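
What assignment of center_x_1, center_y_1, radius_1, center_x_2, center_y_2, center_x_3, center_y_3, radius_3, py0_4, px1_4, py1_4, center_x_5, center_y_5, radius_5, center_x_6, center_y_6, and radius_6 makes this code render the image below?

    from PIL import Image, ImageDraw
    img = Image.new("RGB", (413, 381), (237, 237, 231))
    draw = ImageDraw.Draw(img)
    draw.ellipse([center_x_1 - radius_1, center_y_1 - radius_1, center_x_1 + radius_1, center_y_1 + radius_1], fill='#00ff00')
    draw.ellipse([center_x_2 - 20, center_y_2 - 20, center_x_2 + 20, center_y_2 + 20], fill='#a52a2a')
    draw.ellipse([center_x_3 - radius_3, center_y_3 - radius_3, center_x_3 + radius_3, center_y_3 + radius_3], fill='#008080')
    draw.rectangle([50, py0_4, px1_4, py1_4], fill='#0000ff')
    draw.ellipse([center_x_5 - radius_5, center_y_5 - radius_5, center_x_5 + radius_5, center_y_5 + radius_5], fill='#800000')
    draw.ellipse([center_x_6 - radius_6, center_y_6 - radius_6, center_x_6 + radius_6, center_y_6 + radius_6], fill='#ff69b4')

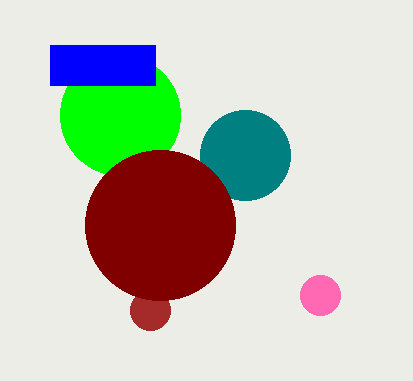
center_x_1 = 120
center_y_1 = 115
radius_1 = 60
center_x_2 = 150
center_y_2 = 310
center_x_3 = 245
center_y_3 = 155
radius_3 = 45
py0_4 = 45
px1_4 = 155
py1_4 = 85
center_x_5 = 160
center_y_5 = 225
radius_5 = 75
center_x_6 = 320
center_y_6 = 295
radius_6 = 20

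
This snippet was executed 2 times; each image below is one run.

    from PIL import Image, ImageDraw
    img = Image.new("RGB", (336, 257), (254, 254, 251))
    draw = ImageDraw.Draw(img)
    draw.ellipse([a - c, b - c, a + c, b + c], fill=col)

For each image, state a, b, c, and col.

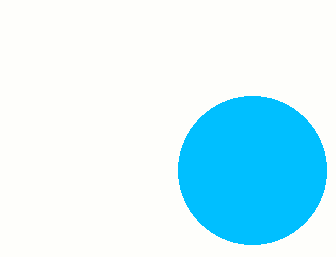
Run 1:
a = 252; b = 170; c = 74; col = 'deepskyblue'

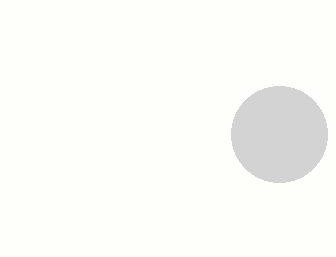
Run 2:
a = 279, b = 134, c = 48, col = 'lightgray'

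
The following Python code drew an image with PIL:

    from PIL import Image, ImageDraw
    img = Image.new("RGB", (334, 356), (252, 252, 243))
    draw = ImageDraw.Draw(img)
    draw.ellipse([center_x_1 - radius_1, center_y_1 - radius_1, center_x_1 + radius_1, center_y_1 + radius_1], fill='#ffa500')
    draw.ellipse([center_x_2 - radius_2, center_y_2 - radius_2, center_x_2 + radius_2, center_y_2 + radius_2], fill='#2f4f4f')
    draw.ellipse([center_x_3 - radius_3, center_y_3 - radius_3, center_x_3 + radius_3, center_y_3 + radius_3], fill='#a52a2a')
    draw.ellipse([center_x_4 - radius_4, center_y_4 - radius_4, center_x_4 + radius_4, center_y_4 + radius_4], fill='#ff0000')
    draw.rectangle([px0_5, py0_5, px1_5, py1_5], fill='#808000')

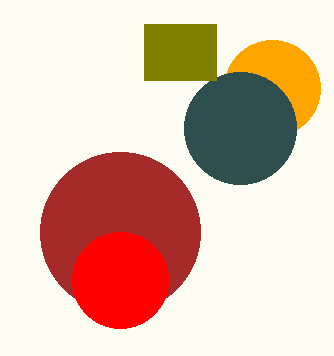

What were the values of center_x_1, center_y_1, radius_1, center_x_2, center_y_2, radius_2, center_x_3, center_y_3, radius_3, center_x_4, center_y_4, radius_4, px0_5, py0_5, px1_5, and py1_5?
center_x_1 = 272; center_y_1 = 88; radius_1 = 48; center_x_2 = 240; center_y_2 = 128; radius_2 = 56; center_x_3 = 120; center_y_3 = 232; radius_3 = 80; center_x_4 = 120; center_y_4 = 280; radius_4 = 48; px0_5 = 144; py0_5 = 24; px1_5 = 216; py1_5 = 80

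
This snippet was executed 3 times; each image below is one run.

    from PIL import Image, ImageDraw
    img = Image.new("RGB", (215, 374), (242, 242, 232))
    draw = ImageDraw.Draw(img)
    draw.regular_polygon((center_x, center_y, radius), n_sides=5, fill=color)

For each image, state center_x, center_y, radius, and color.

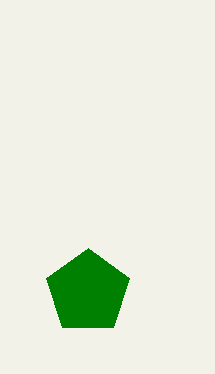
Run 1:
center_x = 88; center_y = 292; radius = 44; color = 'green'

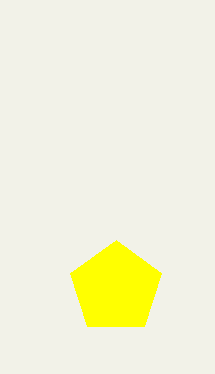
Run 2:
center_x = 116
center_y = 288
radius = 48
color = 'yellow'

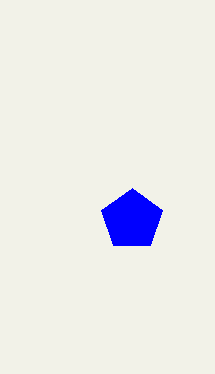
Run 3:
center_x = 132, center_y = 220, radius = 32, color = 'blue'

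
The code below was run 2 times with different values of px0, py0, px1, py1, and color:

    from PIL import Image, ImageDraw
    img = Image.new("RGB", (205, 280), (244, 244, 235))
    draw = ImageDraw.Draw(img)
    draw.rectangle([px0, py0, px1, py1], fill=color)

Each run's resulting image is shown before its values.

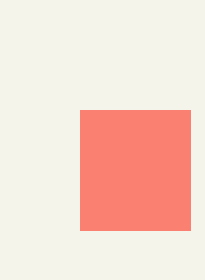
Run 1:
px0 = 80
py0 = 110
px1 = 190
py1 = 230
color = 'salmon'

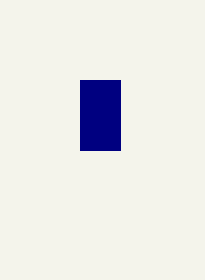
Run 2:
px0 = 80; py0 = 80; px1 = 120; py1 = 150; color = 'navy'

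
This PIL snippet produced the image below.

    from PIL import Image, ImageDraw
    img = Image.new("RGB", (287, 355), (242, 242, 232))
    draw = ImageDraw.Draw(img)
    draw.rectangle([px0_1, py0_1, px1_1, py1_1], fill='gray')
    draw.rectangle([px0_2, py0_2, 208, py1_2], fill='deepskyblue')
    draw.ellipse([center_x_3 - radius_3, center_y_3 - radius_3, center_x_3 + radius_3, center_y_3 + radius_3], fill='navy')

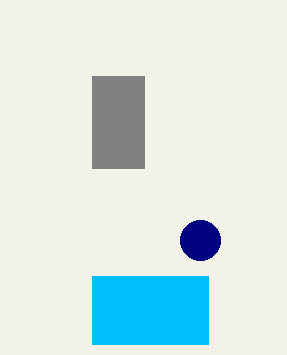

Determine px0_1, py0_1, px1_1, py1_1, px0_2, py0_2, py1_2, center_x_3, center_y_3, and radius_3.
px0_1 = 92, py0_1 = 76, px1_1 = 144, py1_1 = 168, px0_2 = 92, py0_2 = 276, py1_2 = 344, center_x_3 = 200, center_y_3 = 240, radius_3 = 20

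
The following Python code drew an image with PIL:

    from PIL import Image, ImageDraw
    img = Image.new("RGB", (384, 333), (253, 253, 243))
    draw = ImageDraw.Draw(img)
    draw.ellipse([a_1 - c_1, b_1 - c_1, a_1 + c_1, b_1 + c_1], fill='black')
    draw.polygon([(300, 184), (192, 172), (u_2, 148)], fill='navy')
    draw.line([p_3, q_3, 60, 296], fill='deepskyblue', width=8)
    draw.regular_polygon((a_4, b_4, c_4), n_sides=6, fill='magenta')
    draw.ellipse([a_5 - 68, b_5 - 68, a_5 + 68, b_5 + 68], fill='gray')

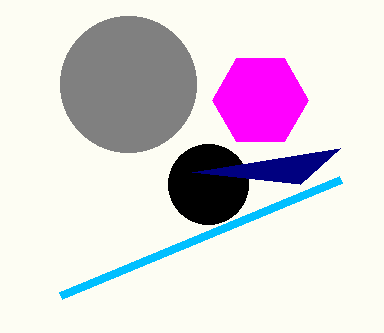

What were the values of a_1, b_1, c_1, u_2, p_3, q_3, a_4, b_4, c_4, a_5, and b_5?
a_1 = 208
b_1 = 184
c_1 = 40
u_2 = 340
p_3 = 340
q_3 = 180
a_4 = 260
b_4 = 100
c_4 = 48
a_5 = 128
b_5 = 84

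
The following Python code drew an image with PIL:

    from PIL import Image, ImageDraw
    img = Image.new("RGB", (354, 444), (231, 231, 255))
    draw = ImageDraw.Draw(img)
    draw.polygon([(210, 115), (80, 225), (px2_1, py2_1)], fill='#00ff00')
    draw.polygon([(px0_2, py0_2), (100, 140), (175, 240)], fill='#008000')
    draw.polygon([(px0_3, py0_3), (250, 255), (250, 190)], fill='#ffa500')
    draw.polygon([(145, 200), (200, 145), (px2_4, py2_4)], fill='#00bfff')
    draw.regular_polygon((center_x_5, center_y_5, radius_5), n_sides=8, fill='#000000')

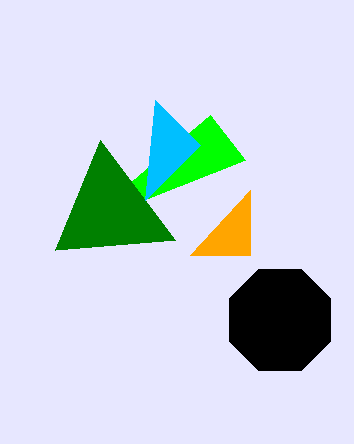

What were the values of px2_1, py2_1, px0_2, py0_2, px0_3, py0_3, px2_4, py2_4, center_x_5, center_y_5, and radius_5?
px2_1 = 245; py2_1 = 160; px0_2 = 55; py0_2 = 250; px0_3 = 190; py0_3 = 255; px2_4 = 155; py2_4 = 100; center_x_5 = 280; center_y_5 = 320; radius_5 = 55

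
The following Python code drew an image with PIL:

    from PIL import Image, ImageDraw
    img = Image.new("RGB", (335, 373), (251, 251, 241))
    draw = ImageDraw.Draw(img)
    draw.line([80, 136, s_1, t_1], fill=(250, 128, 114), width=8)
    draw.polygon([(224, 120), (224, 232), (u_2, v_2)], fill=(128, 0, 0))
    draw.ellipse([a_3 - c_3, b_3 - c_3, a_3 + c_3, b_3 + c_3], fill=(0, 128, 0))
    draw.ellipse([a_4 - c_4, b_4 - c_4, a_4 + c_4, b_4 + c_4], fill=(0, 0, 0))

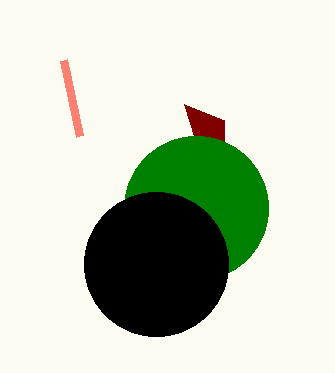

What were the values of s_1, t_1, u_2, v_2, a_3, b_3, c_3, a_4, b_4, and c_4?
s_1 = 64
t_1 = 60
u_2 = 184
v_2 = 104
a_3 = 196
b_3 = 208
c_3 = 72
a_4 = 156
b_4 = 264
c_4 = 72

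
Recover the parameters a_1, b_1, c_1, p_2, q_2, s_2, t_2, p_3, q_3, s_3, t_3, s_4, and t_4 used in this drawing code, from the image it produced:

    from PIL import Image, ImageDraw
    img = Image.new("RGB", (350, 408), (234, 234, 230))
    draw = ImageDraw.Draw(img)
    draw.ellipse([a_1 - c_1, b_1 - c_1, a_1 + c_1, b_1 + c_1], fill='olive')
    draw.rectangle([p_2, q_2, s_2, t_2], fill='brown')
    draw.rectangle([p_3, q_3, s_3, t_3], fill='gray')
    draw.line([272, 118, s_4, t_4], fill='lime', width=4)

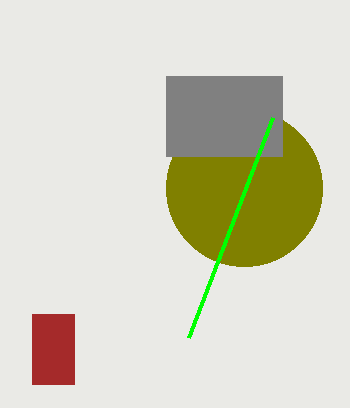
a_1 = 244, b_1 = 188, c_1 = 78, p_2 = 32, q_2 = 314, s_2 = 74, t_2 = 384, p_3 = 166, q_3 = 76, s_3 = 282, t_3 = 156, s_4 = 188, t_4 = 338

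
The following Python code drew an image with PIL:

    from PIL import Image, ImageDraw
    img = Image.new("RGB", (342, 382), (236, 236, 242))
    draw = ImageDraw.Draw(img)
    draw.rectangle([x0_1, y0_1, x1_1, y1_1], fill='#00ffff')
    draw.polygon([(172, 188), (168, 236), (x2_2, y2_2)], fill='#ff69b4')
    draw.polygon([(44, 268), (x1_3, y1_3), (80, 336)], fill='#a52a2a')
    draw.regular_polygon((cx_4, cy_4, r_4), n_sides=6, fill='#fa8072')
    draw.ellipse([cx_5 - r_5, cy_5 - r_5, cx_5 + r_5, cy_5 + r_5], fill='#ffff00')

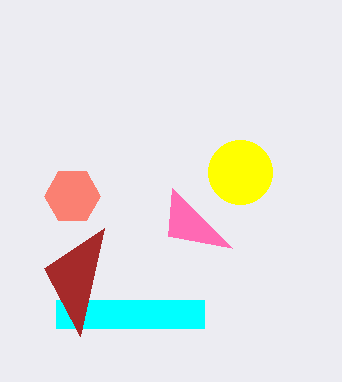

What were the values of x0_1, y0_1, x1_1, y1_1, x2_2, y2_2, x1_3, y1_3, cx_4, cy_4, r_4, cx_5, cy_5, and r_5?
x0_1 = 56, y0_1 = 300, x1_1 = 204, y1_1 = 328, x2_2 = 232, y2_2 = 248, x1_3 = 104, y1_3 = 228, cx_4 = 72, cy_4 = 196, r_4 = 28, cx_5 = 240, cy_5 = 172, r_5 = 32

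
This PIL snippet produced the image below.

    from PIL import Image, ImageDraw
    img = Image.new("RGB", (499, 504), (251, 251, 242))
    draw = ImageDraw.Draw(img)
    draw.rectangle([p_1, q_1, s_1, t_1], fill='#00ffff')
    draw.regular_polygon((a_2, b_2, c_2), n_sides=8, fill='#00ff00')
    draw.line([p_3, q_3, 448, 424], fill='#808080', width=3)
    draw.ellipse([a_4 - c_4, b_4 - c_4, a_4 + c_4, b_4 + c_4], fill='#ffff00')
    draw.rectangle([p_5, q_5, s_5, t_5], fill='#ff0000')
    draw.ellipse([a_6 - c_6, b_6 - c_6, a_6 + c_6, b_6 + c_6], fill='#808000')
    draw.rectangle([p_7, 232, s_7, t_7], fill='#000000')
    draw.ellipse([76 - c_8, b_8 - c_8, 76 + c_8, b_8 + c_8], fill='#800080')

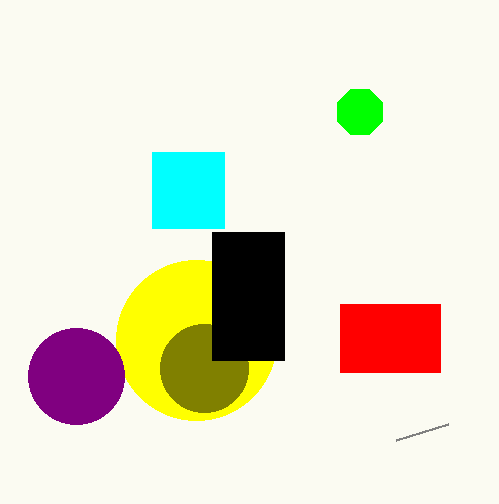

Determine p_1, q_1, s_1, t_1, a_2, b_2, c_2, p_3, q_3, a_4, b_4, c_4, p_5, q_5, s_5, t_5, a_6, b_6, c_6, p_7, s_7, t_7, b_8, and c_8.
p_1 = 152, q_1 = 152, s_1 = 224, t_1 = 228, a_2 = 360, b_2 = 112, c_2 = 24, p_3 = 396, q_3 = 440, a_4 = 196, b_4 = 340, c_4 = 80, p_5 = 340, q_5 = 304, s_5 = 440, t_5 = 372, a_6 = 204, b_6 = 368, c_6 = 44, p_7 = 212, s_7 = 284, t_7 = 360, b_8 = 376, c_8 = 48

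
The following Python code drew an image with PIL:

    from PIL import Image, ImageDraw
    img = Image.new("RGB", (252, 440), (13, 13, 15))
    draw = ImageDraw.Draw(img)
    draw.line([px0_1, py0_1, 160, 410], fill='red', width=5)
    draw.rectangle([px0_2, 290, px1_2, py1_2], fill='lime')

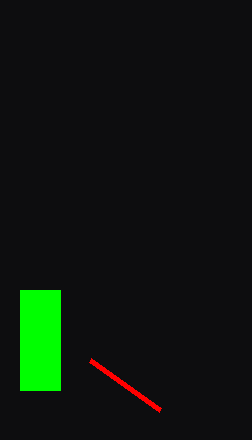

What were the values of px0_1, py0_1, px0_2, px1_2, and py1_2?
px0_1 = 90; py0_1 = 360; px0_2 = 20; px1_2 = 60; py1_2 = 390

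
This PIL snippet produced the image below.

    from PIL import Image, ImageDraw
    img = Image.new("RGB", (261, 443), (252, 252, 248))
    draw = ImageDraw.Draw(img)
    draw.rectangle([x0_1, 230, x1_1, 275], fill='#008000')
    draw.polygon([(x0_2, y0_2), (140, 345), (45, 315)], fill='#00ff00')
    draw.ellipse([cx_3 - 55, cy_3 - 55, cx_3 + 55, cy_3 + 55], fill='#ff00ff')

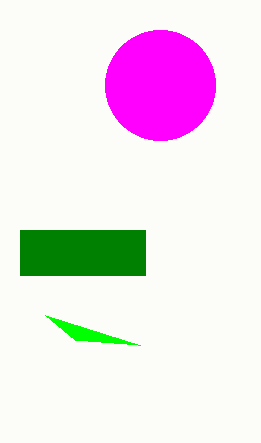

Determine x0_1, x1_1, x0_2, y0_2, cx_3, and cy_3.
x0_1 = 20, x1_1 = 145, x0_2 = 75, y0_2 = 340, cx_3 = 160, cy_3 = 85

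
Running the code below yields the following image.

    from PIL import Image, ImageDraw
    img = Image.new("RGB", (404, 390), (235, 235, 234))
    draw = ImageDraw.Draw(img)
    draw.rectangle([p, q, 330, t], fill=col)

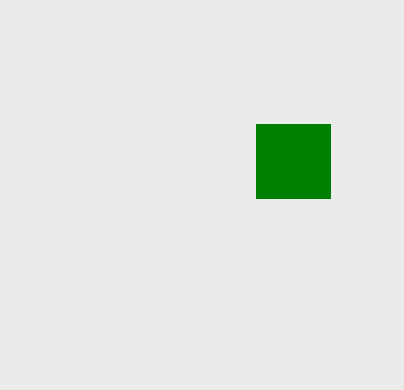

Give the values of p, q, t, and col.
p = 256
q = 124
t = 198
col = 'green'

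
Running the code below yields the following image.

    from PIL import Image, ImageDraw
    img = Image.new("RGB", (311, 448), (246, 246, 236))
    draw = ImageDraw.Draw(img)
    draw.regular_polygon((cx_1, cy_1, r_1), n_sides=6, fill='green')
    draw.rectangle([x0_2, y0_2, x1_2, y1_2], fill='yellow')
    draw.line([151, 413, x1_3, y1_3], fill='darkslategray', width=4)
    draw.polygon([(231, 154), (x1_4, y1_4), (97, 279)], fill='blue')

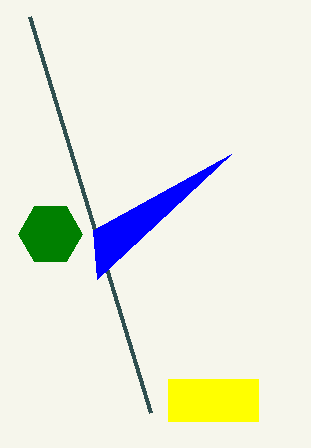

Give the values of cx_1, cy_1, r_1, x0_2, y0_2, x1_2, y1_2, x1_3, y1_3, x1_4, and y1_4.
cx_1 = 50
cy_1 = 234
r_1 = 32
x0_2 = 168
y0_2 = 379
x1_2 = 258
y1_2 = 421
x1_3 = 30
y1_3 = 17
x1_4 = 93
y1_4 = 230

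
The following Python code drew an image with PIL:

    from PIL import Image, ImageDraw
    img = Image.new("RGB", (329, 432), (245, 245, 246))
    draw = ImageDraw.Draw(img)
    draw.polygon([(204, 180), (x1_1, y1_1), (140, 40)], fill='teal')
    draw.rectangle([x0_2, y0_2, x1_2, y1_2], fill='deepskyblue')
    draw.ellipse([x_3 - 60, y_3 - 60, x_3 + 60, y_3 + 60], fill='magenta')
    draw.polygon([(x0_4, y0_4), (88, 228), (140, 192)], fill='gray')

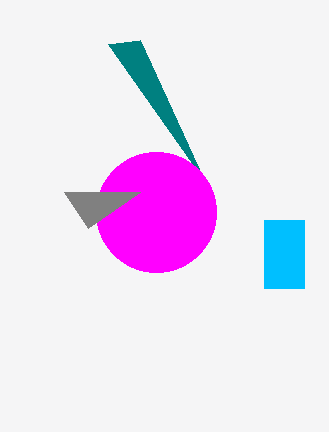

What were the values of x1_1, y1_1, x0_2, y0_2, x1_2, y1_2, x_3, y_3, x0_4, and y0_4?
x1_1 = 108, y1_1 = 44, x0_2 = 264, y0_2 = 220, x1_2 = 304, y1_2 = 288, x_3 = 156, y_3 = 212, x0_4 = 64, y0_4 = 192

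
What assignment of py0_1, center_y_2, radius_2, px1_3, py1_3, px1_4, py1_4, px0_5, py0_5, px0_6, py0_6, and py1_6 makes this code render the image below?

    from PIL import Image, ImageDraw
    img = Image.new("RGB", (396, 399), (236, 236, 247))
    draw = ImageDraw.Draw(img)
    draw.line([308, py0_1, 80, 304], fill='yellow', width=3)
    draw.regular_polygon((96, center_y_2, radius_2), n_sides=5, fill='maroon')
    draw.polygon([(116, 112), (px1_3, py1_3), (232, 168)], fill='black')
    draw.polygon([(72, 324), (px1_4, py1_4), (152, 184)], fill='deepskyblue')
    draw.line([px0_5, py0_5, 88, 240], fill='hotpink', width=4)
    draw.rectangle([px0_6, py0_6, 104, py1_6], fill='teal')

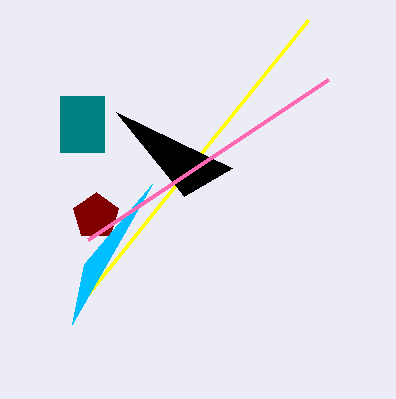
py0_1 = 20; center_y_2 = 216; radius_2 = 24; px1_3 = 184; py1_3 = 196; px1_4 = 84; py1_4 = 264; px0_5 = 328; py0_5 = 80; px0_6 = 60; py0_6 = 96; py1_6 = 152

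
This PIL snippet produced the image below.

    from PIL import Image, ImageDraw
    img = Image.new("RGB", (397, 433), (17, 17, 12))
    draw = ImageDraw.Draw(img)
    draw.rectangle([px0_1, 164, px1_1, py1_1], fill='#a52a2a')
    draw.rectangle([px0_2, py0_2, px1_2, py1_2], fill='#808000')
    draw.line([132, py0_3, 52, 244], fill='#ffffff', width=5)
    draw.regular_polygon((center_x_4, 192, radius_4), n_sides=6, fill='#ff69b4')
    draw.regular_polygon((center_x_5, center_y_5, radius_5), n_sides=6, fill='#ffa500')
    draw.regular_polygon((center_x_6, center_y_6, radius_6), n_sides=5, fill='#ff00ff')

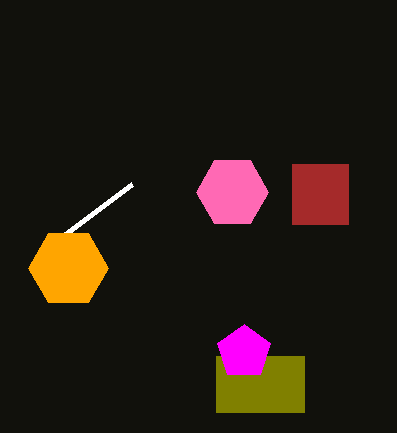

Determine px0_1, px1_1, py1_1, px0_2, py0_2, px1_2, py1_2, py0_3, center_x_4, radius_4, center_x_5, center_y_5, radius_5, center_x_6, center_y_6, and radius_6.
px0_1 = 292; px1_1 = 348; py1_1 = 224; px0_2 = 216; py0_2 = 356; px1_2 = 304; py1_2 = 412; py0_3 = 184; center_x_4 = 232; radius_4 = 36; center_x_5 = 68; center_y_5 = 268; radius_5 = 40; center_x_6 = 244; center_y_6 = 352; radius_6 = 28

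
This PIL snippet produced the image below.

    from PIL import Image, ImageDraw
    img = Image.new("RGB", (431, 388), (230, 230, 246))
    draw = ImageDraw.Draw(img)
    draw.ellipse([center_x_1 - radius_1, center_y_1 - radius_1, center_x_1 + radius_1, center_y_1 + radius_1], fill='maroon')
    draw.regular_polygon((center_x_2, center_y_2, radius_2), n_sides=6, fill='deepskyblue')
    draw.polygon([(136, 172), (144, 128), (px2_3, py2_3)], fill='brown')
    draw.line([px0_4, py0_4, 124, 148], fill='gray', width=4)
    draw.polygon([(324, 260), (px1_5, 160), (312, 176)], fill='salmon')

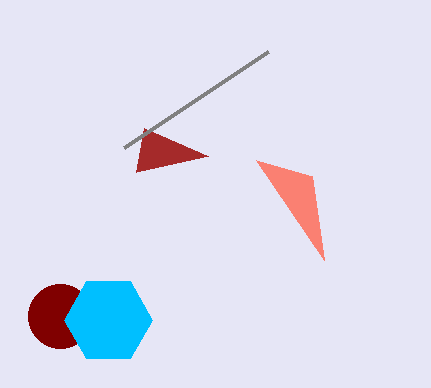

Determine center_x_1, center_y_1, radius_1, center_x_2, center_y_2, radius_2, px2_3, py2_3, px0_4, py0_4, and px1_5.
center_x_1 = 60; center_y_1 = 316; radius_1 = 32; center_x_2 = 108; center_y_2 = 320; radius_2 = 44; px2_3 = 208; py2_3 = 156; px0_4 = 268; py0_4 = 52; px1_5 = 256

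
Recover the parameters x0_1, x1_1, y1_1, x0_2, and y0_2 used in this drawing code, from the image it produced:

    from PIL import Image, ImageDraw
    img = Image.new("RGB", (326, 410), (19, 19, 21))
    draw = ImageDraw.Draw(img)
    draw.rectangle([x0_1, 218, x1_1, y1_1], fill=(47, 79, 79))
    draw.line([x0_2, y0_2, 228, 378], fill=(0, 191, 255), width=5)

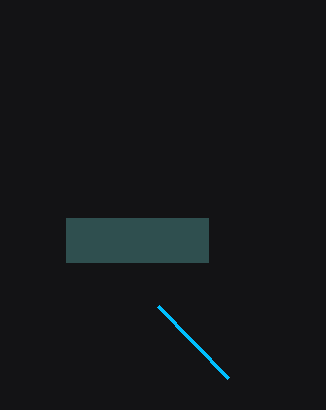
x0_1 = 66
x1_1 = 208
y1_1 = 262
x0_2 = 158
y0_2 = 306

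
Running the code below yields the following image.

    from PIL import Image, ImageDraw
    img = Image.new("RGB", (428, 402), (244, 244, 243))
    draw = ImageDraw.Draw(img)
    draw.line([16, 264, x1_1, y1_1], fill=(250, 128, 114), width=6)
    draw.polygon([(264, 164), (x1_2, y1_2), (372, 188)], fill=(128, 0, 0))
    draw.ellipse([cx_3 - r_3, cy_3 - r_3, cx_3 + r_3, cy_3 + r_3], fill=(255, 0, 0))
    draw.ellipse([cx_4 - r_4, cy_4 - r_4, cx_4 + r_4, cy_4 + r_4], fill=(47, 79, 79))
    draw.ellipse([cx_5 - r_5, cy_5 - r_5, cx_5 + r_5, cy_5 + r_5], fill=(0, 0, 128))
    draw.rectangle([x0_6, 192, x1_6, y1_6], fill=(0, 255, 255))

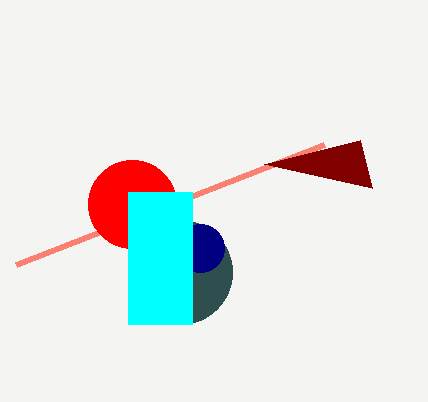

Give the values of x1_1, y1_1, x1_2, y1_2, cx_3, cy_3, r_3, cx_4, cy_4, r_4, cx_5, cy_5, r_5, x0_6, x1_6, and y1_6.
x1_1 = 324; y1_1 = 144; x1_2 = 360; y1_2 = 140; cx_3 = 132; cy_3 = 204; r_3 = 44; cx_4 = 180; cy_4 = 272; r_4 = 52; cx_5 = 200; cy_5 = 248; r_5 = 24; x0_6 = 128; x1_6 = 192; y1_6 = 324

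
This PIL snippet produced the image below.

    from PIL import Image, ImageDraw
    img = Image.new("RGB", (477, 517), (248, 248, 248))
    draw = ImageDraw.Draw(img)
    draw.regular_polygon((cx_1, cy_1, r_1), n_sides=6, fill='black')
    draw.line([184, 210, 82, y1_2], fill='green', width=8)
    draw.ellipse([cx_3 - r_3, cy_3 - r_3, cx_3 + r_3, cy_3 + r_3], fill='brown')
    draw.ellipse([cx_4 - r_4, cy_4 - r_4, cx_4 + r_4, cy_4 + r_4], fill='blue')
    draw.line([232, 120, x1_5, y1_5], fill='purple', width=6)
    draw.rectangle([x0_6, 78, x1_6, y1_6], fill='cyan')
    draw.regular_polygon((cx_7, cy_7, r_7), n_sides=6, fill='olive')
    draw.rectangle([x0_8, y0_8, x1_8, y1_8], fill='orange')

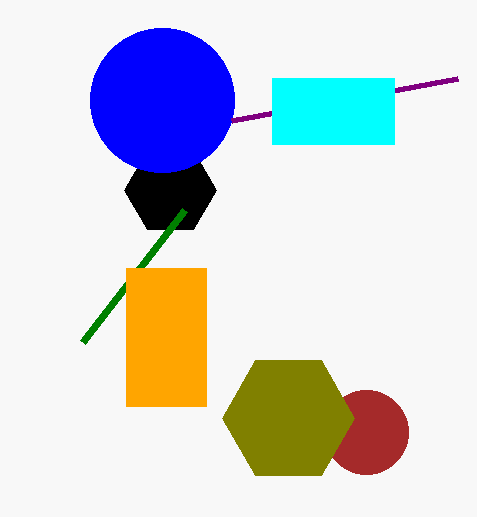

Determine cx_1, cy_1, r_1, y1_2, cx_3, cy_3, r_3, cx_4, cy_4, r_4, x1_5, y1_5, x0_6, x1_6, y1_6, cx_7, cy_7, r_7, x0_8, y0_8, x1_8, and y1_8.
cx_1 = 170; cy_1 = 190; r_1 = 46; y1_2 = 342; cx_3 = 366; cy_3 = 432; r_3 = 42; cx_4 = 162; cy_4 = 100; r_4 = 72; x1_5 = 458; y1_5 = 78; x0_6 = 272; x1_6 = 394; y1_6 = 144; cx_7 = 288; cy_7 = 418; r_7 = 66; x0_8 = 126; y0_8 = 268; x1_8 = 206; y1_8 = 406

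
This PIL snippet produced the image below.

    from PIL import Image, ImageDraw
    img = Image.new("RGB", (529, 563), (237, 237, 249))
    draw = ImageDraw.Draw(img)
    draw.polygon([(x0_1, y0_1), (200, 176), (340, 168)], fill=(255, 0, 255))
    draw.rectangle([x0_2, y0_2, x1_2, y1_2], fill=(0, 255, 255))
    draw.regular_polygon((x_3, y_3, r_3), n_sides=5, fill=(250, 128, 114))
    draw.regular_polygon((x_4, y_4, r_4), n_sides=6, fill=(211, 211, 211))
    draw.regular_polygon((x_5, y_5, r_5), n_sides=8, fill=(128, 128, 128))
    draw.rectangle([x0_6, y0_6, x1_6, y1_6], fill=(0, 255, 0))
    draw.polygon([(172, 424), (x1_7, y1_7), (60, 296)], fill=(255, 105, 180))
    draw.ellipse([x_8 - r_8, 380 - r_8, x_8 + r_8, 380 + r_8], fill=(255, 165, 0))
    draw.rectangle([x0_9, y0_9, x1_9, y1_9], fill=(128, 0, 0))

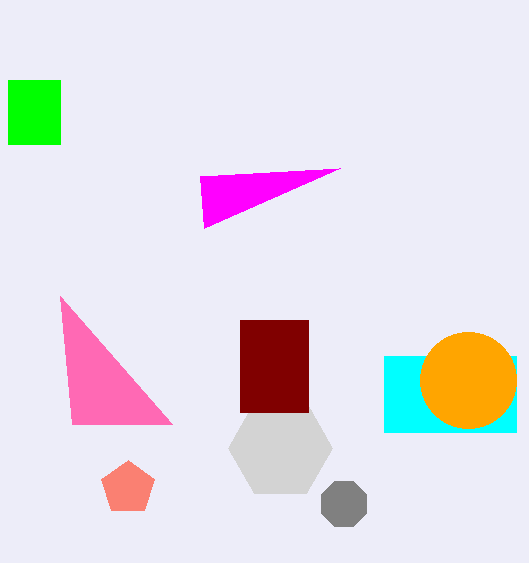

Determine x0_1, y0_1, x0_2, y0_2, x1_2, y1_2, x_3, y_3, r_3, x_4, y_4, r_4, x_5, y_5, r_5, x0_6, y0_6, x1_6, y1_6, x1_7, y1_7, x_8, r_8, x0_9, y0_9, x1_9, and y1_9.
x0_1 = 204
y0_1 = 228
x0_2 = 384
y0_2 = 356
x1_2 = 516
y1_2 = 432
x_3 = 128
y_3 = 488
r_3 = 28
x_4 = 280
y_4 = 448
r_4 = 52
x_5 = 344
y_5 = 504
r_5 = 24
x0_6 = 8
y0_6 = 80
x1_6 = 60
y1_6 = 144
x1_7 = 72
y1_7 = 424
x_8 = 468
r_8 = 48
x0_9 = 240
y0_9 = 320
x1_9 = 308
y1_9 = 412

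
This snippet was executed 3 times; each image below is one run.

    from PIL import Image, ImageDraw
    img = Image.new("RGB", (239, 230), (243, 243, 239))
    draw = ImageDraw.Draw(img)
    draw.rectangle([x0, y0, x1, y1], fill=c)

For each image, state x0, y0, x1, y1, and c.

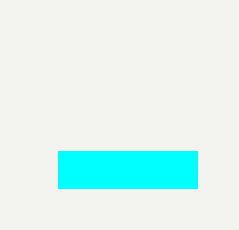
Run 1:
x0 = 58; y0 = 151; x1 = 197; y1 = 188; c = 'cyan'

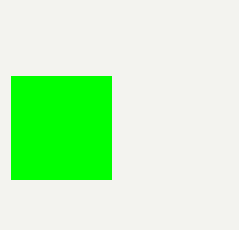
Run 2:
x0 = 11
y0 = 76
x1 = 111
y1 = 179
c = 'lime'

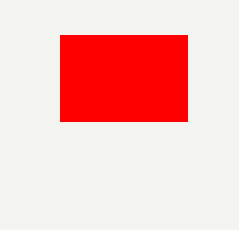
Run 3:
x0 = 60, y0 = 35, x1 = 187, y1 = 121, c = 'red'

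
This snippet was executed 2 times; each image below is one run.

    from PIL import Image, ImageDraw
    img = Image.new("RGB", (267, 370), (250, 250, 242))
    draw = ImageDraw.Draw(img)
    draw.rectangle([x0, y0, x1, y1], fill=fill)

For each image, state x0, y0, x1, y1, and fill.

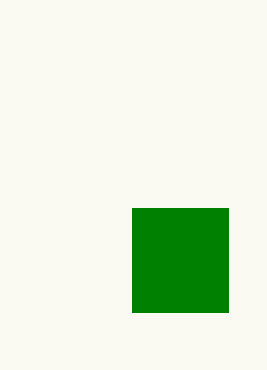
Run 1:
x0 = 132; y0 = 208; x1 = 228; y1 = 312; fill = 'green'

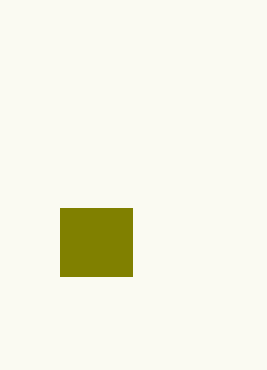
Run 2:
x0 = 60, y0 = 208, x1 = 132, y1 = 276, fill = 'olive'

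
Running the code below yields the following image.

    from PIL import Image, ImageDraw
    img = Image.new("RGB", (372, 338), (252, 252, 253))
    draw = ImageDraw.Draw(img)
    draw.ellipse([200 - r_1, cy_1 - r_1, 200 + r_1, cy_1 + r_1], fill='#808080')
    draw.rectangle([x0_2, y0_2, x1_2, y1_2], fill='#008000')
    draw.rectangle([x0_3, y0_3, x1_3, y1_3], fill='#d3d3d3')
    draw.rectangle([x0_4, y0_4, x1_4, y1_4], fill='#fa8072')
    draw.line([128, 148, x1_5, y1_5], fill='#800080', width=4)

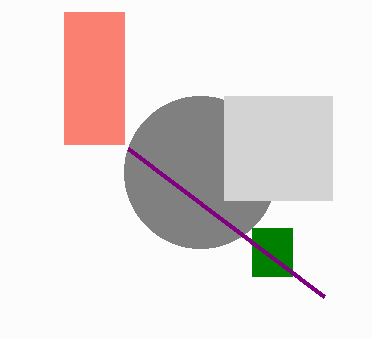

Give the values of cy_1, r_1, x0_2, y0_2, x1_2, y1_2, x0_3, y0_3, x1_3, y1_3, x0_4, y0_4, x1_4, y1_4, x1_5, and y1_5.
cy_1 = 172, r_1 = 76, x0_2 = 252, y0_2 = 228, x1_2 = 292, y1_2 = 276, x0_3 = 224, y0_3 = 96, x1_3 = 332, y1_3 = 200, x0_4 = 64, y0_4 = 12, x1_4 = 124, y1_4 = 144, x1_5 = 324, y1_5 = 296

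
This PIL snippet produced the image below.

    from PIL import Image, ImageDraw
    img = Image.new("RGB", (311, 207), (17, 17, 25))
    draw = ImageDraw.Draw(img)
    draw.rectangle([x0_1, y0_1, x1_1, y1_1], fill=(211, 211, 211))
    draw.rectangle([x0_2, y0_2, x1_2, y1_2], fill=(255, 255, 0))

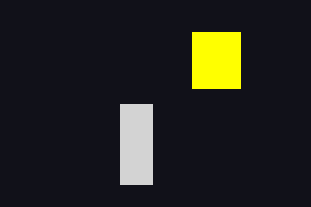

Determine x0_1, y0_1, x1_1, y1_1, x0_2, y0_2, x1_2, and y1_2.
x0_1 = 120, y0_1 = 104, x1_1 = 152, y1_1 = 184, x0_2 = 192, y0_2 = 32, x1_2 = 240, y1_2 = 88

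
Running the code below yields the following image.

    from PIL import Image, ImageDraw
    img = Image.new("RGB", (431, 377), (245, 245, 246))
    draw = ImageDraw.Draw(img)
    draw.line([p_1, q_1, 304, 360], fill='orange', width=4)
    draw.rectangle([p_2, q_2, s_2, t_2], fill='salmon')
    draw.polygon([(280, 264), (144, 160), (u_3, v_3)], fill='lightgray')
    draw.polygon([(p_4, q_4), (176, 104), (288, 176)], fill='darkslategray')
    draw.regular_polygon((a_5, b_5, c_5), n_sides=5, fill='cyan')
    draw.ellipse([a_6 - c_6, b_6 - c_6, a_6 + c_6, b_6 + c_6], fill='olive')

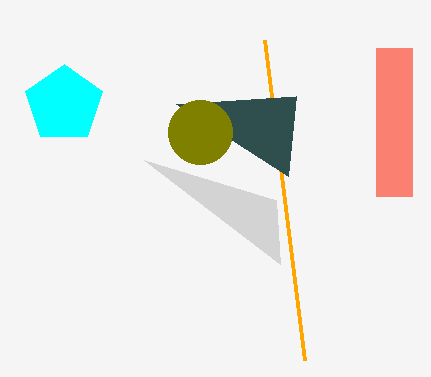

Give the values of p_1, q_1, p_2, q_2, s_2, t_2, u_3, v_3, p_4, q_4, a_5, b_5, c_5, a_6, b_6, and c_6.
p_1 = 264; q_1 = 40; p_2 = 376; q_2 = 48; s_2 = 412; t_2 = 196; u_3 = 276; v_3 = 200; p_4 = 296; q_4 = 96; a_5 = 64; b_5 = 104; c_5 = 40; a_6 = 200; b_6 = 132; c_6 = 32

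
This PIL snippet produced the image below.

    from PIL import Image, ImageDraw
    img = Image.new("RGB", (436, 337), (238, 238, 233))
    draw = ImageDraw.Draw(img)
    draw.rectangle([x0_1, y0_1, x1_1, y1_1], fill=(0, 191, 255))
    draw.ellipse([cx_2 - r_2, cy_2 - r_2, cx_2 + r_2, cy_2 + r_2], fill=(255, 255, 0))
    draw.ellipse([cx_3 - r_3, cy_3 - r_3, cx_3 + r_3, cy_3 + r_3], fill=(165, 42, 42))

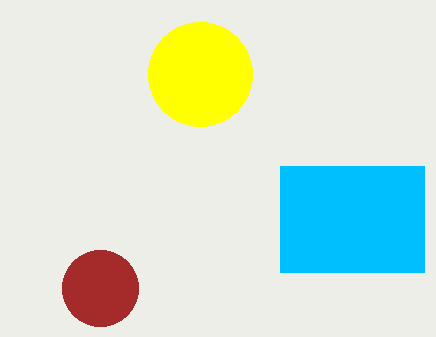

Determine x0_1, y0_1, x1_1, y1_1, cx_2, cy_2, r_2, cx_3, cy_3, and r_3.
x0_1 = 280
y0_1 = 166
x1_1 = 424
y1_1 = 272
cx_2 = 200
cy_2 = 74
r_2 = 52
cx_3 = 100
cy_3 = 288
r_3 = 38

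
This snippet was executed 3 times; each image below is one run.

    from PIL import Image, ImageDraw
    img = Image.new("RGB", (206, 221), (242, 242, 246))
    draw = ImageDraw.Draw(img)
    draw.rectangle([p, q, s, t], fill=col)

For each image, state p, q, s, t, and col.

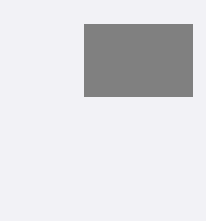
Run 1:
p = 84
q = 24
s = 192
t = 96
col = 'gray'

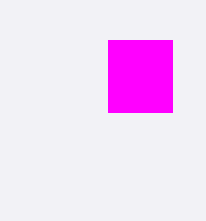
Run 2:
p = 108, q = 40, s = 172, t = 112, col = 'magenta'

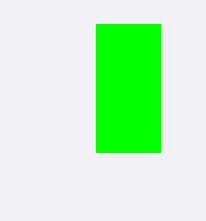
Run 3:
p = 96
q = 24
s = 160
t = 152
col = 'lime'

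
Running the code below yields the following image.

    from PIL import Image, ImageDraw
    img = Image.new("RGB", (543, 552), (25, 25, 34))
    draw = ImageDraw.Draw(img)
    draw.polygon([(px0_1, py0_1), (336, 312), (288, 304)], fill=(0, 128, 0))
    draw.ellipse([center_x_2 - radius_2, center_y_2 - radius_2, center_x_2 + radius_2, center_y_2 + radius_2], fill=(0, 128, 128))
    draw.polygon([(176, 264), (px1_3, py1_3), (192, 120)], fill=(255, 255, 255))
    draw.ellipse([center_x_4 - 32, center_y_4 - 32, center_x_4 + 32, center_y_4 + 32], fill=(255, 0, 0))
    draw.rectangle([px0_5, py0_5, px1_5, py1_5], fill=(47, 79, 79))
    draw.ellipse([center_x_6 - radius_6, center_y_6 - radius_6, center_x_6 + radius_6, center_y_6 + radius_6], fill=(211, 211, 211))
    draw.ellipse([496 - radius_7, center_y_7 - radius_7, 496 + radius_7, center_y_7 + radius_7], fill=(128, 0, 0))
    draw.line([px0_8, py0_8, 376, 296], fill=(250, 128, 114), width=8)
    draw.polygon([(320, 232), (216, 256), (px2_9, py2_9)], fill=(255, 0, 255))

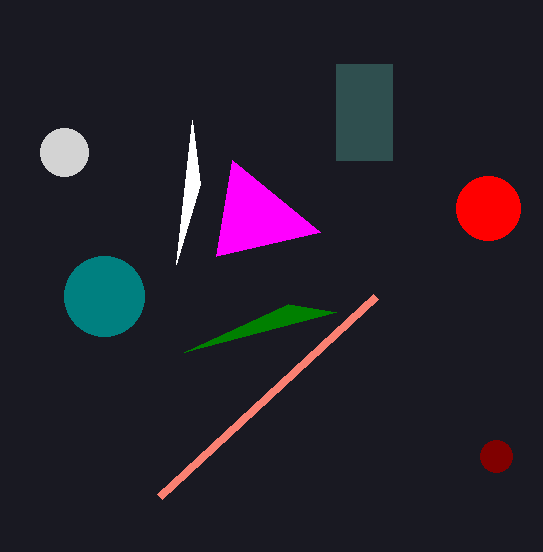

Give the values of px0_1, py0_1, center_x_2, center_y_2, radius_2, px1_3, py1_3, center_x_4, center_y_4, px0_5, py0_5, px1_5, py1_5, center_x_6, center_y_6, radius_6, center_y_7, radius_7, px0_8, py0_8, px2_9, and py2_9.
px0_1 = 184; py0_1 = 352; center_x_2 = 104; center_y_2 = 296; radius_2 = 40; px1_3 = 200; py1_3 = 184; center_x_4 = 488; center_y_4 = 208; px0_5 = 336; py0_5 = 64; px1_5 = 392; py1_5 = 160; center_x_6 = 64; center_y_6 = 152; radius_6 = 24; center_y_7 = 456; radius_7 = 16; px0_8 = 160; py0_8 = 496; px2_9 = 232; py2_9 = 160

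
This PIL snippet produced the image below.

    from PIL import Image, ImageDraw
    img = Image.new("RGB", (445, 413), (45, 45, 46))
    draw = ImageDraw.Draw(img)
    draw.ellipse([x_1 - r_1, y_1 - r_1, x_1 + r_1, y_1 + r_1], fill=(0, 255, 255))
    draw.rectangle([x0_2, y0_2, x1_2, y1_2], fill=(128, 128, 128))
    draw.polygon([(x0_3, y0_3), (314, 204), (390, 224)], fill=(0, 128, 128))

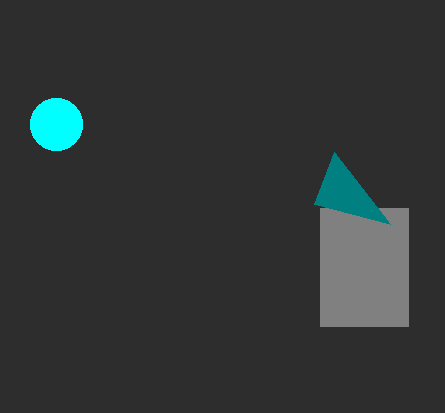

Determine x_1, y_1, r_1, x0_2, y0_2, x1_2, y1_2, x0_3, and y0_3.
x_1 = 56, y_1 = 124, r_1 = 26, x0_2 = 320, y0_2 = 208, x1_2 = 408, y1_2 = 326, x0_3 = 334, y0_3 = 152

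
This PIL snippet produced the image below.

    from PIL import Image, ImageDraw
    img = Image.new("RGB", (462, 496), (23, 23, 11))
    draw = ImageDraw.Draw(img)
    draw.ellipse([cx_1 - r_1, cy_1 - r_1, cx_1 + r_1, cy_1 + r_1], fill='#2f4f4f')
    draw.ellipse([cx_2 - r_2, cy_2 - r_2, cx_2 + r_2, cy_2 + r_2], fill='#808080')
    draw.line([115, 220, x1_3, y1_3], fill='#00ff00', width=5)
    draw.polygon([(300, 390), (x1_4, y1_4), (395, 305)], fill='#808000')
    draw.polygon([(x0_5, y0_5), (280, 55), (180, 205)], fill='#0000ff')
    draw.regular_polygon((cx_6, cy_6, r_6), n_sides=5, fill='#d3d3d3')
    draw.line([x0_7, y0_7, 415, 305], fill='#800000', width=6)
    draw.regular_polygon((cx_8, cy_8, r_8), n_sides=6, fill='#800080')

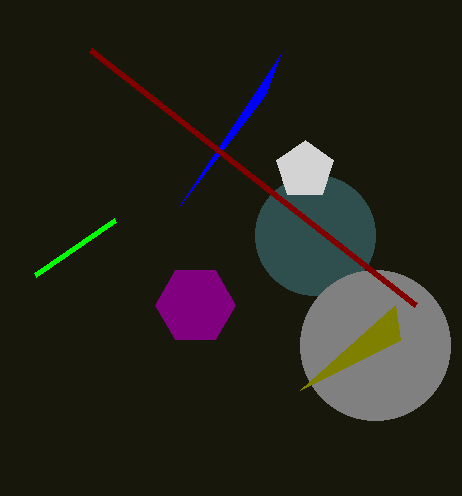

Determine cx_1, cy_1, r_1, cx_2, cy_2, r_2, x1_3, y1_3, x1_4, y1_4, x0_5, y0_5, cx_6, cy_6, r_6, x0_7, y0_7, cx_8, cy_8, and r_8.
cx_1 = 315
cy_1 = 235
r_1 = 60
cx_2 = 375
cy_2 = 345
r_2 = 75
x1_3 = 35
y1_3 = 275
x1_4 = 400
y1_4 = 340
x0_5 = 265
y0_5 = 95
cx_6 = 305
cy_6 = 170
r_6 = 30
x0_7 = 90
y0_7 = 50
cx_8 = 195
cy_8 = 305
r_8 = 40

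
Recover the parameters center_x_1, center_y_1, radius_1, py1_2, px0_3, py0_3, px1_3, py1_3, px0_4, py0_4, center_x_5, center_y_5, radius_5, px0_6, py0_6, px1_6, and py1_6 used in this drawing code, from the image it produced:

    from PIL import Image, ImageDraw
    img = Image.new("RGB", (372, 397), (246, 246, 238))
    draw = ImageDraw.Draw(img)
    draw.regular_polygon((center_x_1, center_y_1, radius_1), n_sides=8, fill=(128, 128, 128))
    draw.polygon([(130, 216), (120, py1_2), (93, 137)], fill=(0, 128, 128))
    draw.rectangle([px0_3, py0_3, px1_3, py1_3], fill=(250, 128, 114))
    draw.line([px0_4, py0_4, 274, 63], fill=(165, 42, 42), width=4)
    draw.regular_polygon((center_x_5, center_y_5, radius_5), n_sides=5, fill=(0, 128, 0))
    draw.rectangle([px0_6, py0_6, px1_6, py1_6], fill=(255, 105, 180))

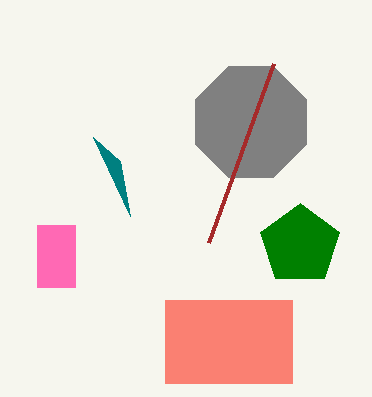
center_x_1 = 251
center_y_1 = 122
radius_1 = 60
py1_2 = 161
px0_3 = 165
py0_3 = 300
px1_3 = 292
py1_3 = 383
px0_4 = 209
py0_4 = 242
center_x_5 = 300
center_y_5 = 245
radius_5 = 42
px0_6 = 37
py0_6 = 225
px1_6 = 75
py1_6 = 287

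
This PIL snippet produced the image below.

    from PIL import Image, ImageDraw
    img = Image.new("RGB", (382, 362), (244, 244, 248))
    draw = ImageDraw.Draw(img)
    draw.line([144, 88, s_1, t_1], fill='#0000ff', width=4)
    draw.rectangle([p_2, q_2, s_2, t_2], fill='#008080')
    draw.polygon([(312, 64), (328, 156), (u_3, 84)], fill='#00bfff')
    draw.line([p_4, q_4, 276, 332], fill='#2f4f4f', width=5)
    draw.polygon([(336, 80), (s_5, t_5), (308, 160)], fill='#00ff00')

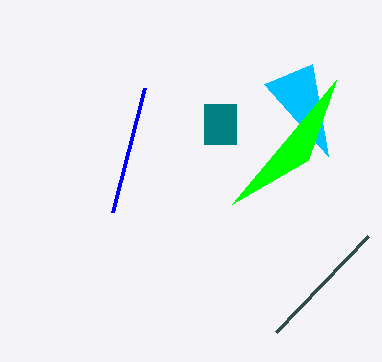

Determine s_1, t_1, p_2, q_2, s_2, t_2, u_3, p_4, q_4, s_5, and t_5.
s_1 = 112, t_1 = 212, p_2 = 204, q_2 = 104, s_2 = 236, t_2 = 144, u_3 = 264, p_4 = 368, q_4 = 236, s_5 = 232, t_5 = 204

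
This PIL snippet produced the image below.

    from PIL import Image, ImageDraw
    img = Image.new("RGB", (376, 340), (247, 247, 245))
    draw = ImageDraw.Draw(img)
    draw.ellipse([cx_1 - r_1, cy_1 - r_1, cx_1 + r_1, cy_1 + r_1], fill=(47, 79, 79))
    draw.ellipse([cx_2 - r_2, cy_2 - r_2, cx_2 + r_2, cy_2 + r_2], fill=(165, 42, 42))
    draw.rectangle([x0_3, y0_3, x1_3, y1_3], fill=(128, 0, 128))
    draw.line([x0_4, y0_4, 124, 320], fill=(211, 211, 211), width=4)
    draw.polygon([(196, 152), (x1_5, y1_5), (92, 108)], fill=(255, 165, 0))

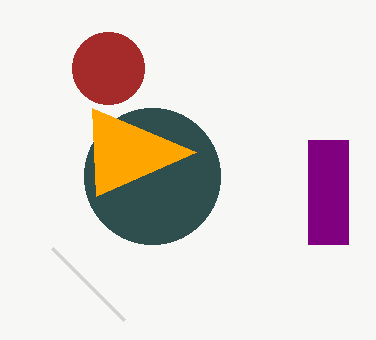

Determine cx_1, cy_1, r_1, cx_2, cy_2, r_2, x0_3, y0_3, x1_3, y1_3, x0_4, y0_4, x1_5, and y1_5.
cx_1 = 152
cy_1 = 176
r_1 = 68
cx_2 = 108
cy_2 = 68
r_2 = 36
x0_3 = 308
y0_3 = 140
x1_3 = 348
y1_3 = 244
x0_4 = 52
y0_4 = 248
x1_5 = 96
y1_5 = 196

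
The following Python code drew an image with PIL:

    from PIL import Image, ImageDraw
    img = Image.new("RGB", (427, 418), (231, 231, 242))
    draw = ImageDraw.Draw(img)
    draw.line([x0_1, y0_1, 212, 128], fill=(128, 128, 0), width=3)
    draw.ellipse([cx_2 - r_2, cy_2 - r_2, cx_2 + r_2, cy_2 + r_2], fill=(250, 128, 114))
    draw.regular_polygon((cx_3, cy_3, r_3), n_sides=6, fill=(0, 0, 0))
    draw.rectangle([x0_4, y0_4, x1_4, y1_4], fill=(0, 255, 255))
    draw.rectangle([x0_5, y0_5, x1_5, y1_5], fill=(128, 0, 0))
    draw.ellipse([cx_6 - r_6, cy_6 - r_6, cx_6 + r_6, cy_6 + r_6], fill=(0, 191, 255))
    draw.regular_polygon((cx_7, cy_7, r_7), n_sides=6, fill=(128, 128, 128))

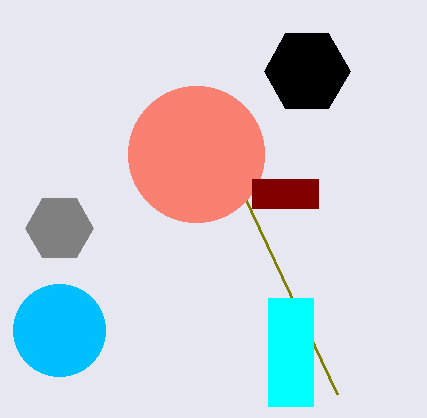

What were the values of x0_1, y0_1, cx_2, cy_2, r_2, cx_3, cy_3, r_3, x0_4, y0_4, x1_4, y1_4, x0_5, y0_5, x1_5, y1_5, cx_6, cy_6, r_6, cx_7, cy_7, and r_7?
x0_1 = 337
y0_1 = 394
cx_2 = 196
cy_2 = 154
r_2 = 68
cx_3 = 307
cy_3 = 71
r_3 = 43
x0_4 = 268
y0_4 = 298
x1_4 = 313
y1_4 = 406
x0_5 = 252
y0_5 = 179
x1_5 = 318
y1_5 = 208
cx_6 = 59
cy_6 = 330
r_6 = 46
cx_7 = 59
cy_7 = 228
r_7 = 34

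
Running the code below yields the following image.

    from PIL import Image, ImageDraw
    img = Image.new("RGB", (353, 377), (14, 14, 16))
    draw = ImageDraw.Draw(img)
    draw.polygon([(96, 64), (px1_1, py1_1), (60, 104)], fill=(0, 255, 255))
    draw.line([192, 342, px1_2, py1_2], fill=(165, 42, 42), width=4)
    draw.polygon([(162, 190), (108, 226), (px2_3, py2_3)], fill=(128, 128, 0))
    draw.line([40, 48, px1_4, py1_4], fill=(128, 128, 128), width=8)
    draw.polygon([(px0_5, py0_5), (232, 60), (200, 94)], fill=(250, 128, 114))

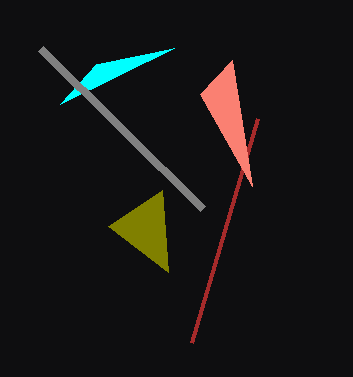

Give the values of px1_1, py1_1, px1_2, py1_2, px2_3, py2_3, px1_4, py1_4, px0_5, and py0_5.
px1_1 = 174, py1_1 = 48, px1_2 = 258, py1_2 = 118, px2_3 = 168, py2_3 = 272, px1_4 = 202, py1_4 = 208, px0_5 = 252, py0_5 = 186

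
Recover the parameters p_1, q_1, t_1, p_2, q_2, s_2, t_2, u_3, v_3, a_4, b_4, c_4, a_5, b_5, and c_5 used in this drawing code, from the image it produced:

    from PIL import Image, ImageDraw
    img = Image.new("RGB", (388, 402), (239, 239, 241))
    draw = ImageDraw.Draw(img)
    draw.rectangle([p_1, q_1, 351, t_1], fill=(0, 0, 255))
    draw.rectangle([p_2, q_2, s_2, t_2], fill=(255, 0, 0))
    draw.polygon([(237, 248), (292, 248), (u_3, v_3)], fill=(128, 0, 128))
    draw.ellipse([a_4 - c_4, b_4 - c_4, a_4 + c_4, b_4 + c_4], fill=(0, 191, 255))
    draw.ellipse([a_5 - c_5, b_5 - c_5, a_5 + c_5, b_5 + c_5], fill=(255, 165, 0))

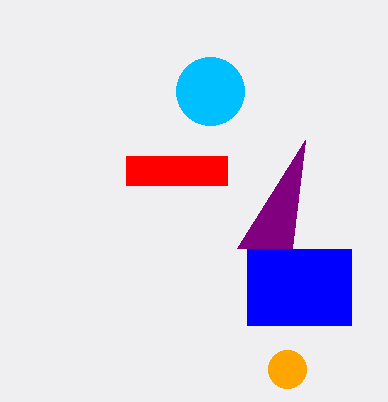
p_1 = 247; q_1 = 249; t_1 = 325; p_2 = 126; q_2 = 156; s_2 = 227; t_2 = 185; u_3 = 305; v_3 = 140; a_4 = 210; b_4 = 91; c_4 = 34; a_5 = 287; b_5 = 369; c_5 = 19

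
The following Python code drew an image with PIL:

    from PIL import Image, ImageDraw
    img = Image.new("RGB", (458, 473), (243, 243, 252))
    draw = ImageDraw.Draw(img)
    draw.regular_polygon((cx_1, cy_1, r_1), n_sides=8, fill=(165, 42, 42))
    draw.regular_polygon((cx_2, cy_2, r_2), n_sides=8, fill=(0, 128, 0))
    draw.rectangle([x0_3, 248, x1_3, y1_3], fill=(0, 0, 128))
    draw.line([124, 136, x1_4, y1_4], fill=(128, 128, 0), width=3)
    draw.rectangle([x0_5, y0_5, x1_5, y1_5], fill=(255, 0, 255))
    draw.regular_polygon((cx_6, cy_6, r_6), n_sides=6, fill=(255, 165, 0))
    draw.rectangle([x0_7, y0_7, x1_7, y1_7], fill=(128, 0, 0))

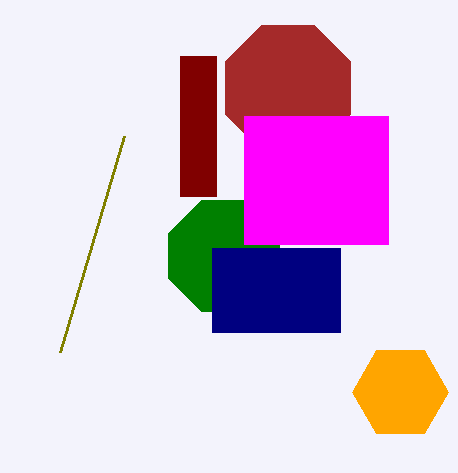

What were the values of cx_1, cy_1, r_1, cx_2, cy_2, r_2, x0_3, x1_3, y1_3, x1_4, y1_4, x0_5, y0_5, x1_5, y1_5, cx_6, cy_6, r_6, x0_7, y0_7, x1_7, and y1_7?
cx_1 = 288
cy_1 = 88
r_1 = 68
cx_2 = 224
cy_2 = 256
r_2 = 60
x0_3 = 212
x1_3 = 340
y1_3 = 332
x1_4 = 60
y1_4 = 352
x0_5 = 244
y0_5 = 116
x1_5 = 388
y1_5 = 244
cx_6 = 400
cy_6 = 392
r_6 = 48
x0_7 = 180
y0_7 = 56
x1_7 = 216
y1_7 = 196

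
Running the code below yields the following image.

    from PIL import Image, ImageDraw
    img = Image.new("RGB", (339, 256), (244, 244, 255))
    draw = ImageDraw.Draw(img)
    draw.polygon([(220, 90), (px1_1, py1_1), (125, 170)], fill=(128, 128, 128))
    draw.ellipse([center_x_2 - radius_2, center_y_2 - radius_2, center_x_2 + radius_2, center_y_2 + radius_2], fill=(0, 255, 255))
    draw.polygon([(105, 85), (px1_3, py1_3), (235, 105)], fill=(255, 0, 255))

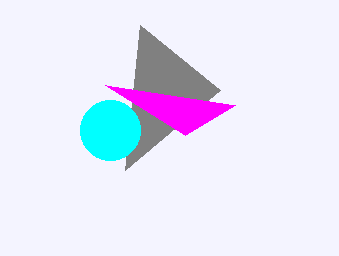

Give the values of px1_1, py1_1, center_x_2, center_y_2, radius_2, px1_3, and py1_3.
px1_1 = 140; py1_1 = 25; center_x_2 = 110; center_y_2 = 130; radius_2 = 30; px1_3 = 185; py1_3 = 135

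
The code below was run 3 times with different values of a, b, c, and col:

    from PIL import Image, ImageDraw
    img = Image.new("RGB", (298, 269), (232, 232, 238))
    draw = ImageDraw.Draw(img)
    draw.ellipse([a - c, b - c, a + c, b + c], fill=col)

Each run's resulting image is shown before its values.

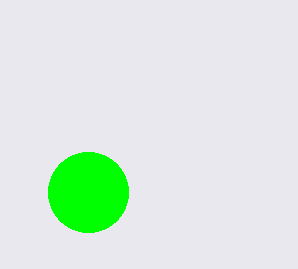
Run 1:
a = 88
b = 192
c = 40
col = 'lime'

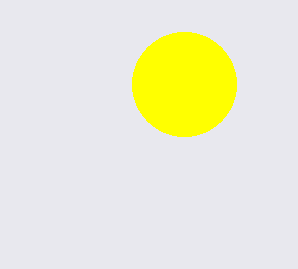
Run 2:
a = 184; b = 84; c = 52; col = 'yellow'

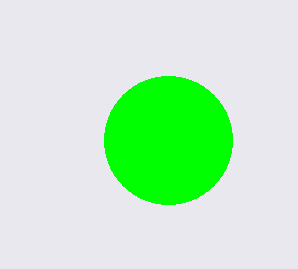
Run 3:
a = 168, b = 140, c = 64, col = 'lime'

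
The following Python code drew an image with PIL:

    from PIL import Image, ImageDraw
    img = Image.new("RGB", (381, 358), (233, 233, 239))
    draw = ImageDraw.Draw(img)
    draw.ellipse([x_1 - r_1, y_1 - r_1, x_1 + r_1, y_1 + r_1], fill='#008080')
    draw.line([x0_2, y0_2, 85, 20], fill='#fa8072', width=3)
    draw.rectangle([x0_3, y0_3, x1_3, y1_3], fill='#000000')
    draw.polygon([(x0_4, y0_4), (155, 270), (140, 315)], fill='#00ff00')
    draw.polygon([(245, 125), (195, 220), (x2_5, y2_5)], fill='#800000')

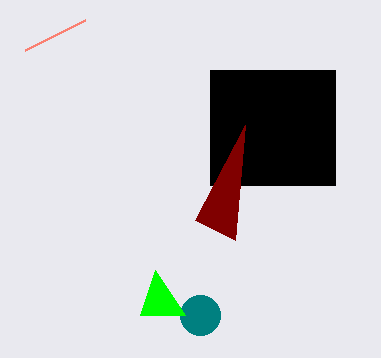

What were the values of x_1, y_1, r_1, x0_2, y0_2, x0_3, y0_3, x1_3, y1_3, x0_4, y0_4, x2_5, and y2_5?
x_1 = 200; y_1 = 315; r_1 = 20; x0_2 = 25; y0_2 = 50; x0_3 = 210; y0_3 = 70; x1_3 = 335; y1_3 = 185; x0_4 = 185; y0_4 = 315; x2_5 = 235; y2_5 = 240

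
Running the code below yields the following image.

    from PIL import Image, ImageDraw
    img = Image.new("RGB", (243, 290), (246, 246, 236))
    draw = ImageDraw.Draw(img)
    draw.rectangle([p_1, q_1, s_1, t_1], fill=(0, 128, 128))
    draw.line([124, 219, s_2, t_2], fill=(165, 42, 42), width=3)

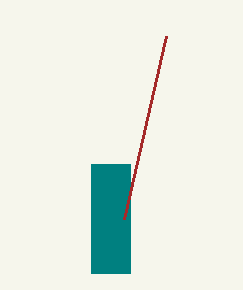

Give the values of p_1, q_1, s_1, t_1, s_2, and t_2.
p_1 = 91, q_1 = 164, s_1 = 130, t_1 = 273, s_2 = 166, t_2 = 36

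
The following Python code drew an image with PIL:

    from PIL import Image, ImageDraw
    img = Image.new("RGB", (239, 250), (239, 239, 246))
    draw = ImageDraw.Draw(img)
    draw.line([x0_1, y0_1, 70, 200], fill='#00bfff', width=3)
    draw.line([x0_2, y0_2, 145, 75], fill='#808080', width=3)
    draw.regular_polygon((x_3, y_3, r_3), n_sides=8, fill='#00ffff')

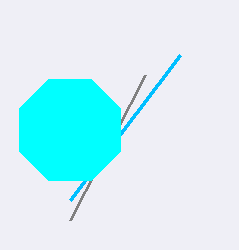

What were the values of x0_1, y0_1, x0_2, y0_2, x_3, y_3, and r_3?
x0_1 = 180; y0_1 = 55; x0_2 = 70; y0_2 = 220; x_3 = 70; y_3 = 130; r_3 = 55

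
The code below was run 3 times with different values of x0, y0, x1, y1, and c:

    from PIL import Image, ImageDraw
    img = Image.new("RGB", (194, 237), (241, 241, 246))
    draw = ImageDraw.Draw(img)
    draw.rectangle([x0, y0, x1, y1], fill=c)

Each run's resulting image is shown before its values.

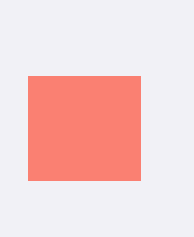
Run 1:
x0 = 28, y0 = 76, x1 = 140, y1 = 180, c = 'salmon'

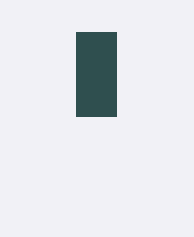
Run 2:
x0 = 76, y0 = 32, x1 = 116, y1 = 116, c = 'darkslategray'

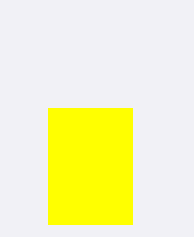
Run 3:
x0 = 48
y0 = 108
x1 = 132
y1 = 224
c = 'yellow'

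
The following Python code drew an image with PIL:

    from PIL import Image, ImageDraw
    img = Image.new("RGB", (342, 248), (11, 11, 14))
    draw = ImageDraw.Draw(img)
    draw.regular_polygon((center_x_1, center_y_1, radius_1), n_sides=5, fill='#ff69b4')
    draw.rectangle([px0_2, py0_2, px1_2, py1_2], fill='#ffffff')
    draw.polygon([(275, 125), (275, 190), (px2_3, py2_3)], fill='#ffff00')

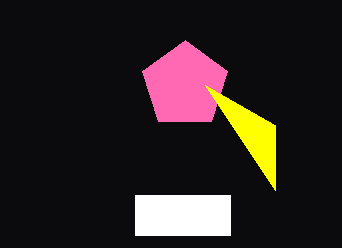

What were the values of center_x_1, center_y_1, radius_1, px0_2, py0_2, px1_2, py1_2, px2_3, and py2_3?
center_x_1 = 185, center_y_1 = 85, radius_1 = 45, px0_2 = 135, py0_2 = 195, px1_2 = 230, py1_2 = 235, px2_3 = 205, py2_3 = 85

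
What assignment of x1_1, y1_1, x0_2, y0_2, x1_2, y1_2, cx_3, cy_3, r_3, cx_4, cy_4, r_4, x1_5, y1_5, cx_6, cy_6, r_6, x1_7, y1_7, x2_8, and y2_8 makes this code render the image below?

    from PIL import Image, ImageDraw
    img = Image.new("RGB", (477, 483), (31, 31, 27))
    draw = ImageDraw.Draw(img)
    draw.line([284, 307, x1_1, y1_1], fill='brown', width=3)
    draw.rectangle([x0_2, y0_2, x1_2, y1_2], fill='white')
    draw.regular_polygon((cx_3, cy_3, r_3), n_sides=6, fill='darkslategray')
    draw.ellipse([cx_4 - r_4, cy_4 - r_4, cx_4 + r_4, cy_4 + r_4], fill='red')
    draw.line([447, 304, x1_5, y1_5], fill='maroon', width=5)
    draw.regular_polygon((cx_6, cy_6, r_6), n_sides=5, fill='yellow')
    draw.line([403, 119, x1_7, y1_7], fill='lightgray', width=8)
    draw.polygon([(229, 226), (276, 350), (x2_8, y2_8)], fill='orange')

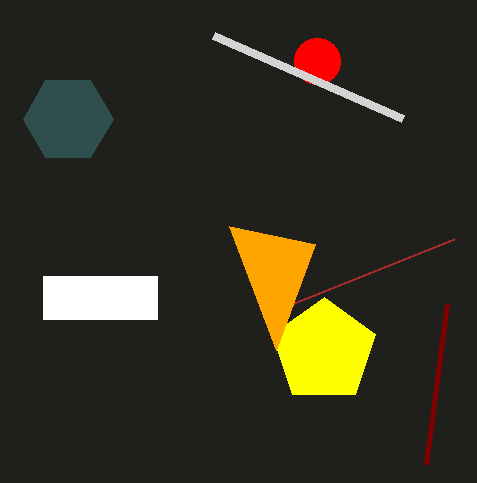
x1_1 = 454
y1_1 = 239
x0_2 = 43
y0_2 = 276
x1_2 = 157
y1_2 = 319
cx_3 = 68
cy_3 = 119
r_3 = 45
cx_4 = 317
cy_4 = 61
r_4 = 23
x1_5 = 426
y1_5 = 464
cx_6 = 324
cy_6 = 351
r_6 = 54
x1_7 = 214
y1_7 = 36
x2_8 = 315
y2_8 = 244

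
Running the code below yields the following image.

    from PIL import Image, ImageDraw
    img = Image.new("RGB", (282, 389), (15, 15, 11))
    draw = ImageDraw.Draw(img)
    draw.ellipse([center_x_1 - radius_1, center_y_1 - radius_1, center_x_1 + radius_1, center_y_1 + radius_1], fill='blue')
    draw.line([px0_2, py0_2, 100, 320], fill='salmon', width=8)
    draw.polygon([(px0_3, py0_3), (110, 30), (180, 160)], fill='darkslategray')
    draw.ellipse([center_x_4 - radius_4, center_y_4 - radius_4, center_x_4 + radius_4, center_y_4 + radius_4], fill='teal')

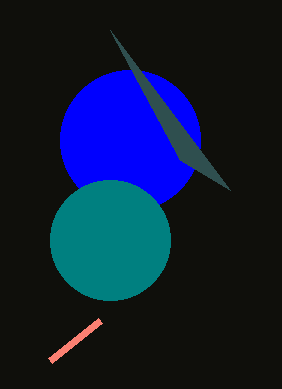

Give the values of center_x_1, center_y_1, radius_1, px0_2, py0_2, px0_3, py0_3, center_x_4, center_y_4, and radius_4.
center_x_1 = 130, center_y_1 = 140, radius_1 = 70, px0_2 = 50, py0_2 = 360, px0_3 = 230, py0_3 = 190, center_x_4 = 110, center_y_4 = 240, radius_4 = 60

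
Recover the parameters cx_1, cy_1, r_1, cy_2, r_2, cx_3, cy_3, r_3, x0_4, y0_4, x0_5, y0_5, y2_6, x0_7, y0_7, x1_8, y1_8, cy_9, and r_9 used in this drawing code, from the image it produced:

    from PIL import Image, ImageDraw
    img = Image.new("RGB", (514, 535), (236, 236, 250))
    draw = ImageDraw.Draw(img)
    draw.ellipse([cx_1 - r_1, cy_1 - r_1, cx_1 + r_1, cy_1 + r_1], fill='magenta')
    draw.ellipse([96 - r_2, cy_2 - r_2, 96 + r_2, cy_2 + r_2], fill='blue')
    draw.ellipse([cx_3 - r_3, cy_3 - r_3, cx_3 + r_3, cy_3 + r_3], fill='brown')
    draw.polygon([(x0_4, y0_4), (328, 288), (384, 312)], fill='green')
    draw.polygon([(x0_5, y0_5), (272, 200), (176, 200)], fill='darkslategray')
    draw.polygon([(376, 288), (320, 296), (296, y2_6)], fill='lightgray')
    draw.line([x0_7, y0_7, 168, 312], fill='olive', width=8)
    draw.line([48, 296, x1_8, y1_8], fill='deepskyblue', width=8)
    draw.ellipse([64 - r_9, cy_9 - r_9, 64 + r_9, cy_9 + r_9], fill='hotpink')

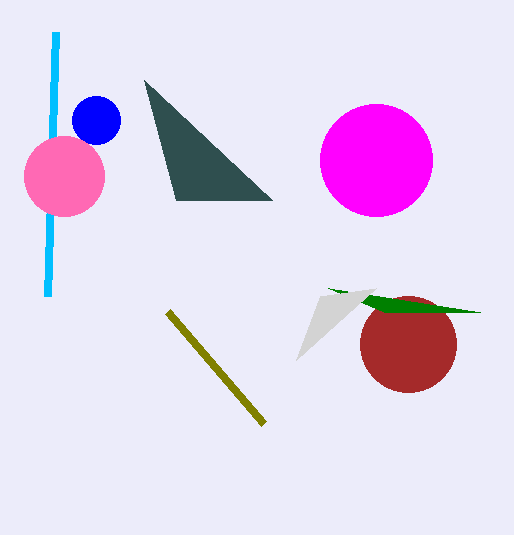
cx_1 = 376; cy_1 = 160; r_1 = 56; cy_2 = 120; r_2 = 24; cx_3 = 408; cy_3 = 344; r_3 = 48; x0_4 = 480; y0_4 = 312; x0_5 = 144; y0_5 = 80; y2_6 = 360; x0_7 = 264; y0_7 = 424; x1_8 = 56; y1_8 = 32; cy_9 = 176; r_9 = 40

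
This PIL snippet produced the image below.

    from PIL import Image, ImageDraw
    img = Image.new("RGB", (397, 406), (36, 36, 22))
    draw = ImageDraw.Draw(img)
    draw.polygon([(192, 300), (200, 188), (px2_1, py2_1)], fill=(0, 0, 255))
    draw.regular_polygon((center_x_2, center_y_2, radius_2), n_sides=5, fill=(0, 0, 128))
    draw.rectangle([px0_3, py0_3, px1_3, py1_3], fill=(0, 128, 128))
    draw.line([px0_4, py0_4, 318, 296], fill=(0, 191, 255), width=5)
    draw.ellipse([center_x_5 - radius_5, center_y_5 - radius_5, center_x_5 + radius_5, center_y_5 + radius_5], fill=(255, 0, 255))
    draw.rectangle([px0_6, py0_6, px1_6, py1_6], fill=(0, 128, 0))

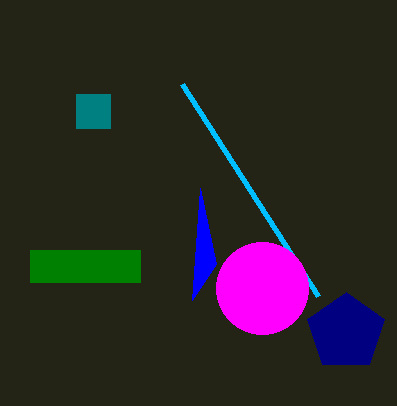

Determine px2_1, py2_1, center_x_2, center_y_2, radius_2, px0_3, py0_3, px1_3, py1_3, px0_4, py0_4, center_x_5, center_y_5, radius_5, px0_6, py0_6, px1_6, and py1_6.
px2_1 = 216, py2_1 = 264, center_x_2 = 346, center_y_2 = 332, radius_2 = 40, px0_3 = 76, py0_3 = 94, px1_3 = 110, py1_3 = 128, px0_4 = 182, py0_4 = 84, center_x_5 = 262, center_y_5 = 288, radius_5 = 46, px0_6 = 30, py0_6 = 250, px1_6 = 140, py1_6 = 282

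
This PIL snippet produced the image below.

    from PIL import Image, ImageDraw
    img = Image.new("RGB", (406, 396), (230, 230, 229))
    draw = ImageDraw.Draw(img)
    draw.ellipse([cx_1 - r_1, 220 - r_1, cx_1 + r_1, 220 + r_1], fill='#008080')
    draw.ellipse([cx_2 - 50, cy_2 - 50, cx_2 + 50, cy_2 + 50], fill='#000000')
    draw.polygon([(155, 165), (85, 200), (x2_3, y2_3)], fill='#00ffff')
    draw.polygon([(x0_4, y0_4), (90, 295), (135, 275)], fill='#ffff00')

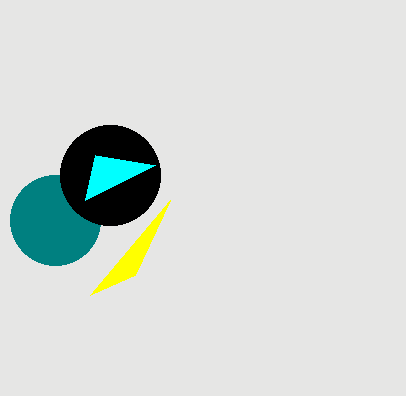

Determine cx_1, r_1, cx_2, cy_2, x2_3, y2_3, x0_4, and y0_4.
cx_1 = 55
r_1 = 45
cx_2 = 110
cy_2 = 175
x2_3 = 95
y2_3 = 155
x0_4 = 170
y0_4 = 200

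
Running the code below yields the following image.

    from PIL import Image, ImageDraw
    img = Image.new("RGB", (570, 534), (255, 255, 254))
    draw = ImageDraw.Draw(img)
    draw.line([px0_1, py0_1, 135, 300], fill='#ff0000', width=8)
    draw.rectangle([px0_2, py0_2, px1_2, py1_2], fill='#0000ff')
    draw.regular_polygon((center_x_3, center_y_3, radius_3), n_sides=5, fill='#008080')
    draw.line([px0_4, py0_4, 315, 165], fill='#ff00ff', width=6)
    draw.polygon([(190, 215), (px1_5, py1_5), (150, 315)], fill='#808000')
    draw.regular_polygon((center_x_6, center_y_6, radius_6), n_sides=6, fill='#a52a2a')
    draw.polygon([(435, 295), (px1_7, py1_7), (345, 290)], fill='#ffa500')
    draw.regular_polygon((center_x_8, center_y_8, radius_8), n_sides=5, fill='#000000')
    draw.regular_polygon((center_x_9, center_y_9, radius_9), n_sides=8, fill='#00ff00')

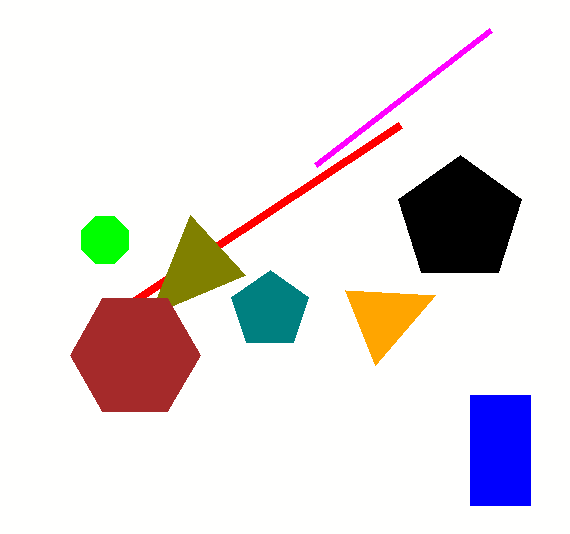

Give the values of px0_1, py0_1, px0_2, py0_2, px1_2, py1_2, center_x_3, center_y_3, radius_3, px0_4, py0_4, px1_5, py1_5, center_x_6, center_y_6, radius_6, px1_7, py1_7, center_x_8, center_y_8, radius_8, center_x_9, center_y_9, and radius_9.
px0_1 = 400, py0_1 = 125, px0_2 = 470, py0_2 = 395, px1_2 = 530, py1_2 = 505, center_x_3 = 270, center_y_3 = 310, radius_3 = 40, px0_4 = 490, py0_4 = 30, px1_5 = 245, py1_5 = 275, center_x_6 = 135, center_y_6 = 355, radius_6 = 65, px1_7 = 375, py1_7 = 365, center_x_8 = 460, center_y_8 = 220, radius_8 = 65, center_x_9 = 105, center_y_9 = 240, radius_9 = 25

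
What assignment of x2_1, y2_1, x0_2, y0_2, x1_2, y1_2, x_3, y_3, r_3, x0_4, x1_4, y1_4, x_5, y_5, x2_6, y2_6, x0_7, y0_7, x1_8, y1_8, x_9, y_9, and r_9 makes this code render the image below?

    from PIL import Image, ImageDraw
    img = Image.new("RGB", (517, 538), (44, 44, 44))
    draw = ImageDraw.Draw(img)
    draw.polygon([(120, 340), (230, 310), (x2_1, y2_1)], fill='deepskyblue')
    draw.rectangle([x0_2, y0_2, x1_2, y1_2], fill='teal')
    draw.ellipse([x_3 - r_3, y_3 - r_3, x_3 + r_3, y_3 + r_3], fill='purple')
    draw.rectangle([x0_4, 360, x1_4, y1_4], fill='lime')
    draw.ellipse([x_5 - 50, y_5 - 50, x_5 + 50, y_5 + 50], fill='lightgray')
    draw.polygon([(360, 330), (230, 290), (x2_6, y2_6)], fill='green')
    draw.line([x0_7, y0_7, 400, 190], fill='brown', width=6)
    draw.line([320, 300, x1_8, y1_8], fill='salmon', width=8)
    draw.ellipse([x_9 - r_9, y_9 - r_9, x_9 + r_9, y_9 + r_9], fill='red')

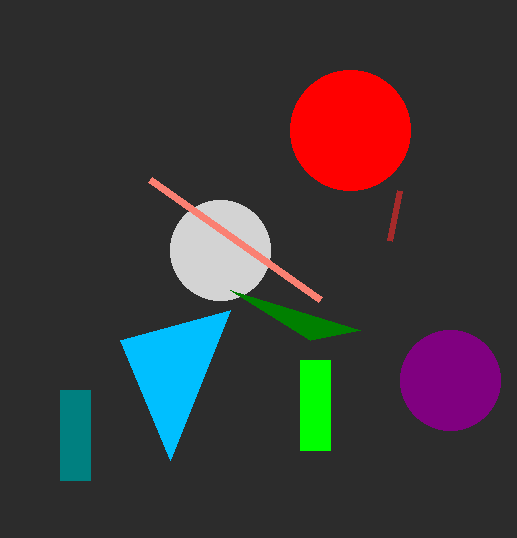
x2_1 = 170, y2_1 = 460, x0_2 = 60, y0_2 = 390, x1_2 = 90, y1_2 = 480, x_3 = 450, y_3 = 380, r_3 = 50, x0_4 = 300, x1_4 = 330, y1_4 = 450, x_5 = 220, y_5 = 250, x2_6 = 310, y2_6 = 340, x0_7 = 390, y0_7 = 240, x1_8 = 150, y1_8 = 180, x_9 = 350, y_9 = 130, r_9 = 60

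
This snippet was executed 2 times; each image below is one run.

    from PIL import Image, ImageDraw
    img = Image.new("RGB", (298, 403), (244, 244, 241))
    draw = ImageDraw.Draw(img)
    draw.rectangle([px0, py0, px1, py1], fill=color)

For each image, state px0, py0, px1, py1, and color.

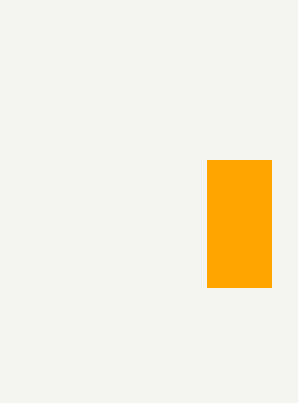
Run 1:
px0 = 207
py0 = 160
px1 = 271
py1 = 287
color = 'orange'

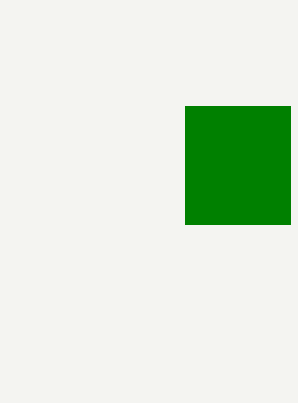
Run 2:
px0 = 185
py0 = 106
px1 = 290
py1 = 224
color = 'green'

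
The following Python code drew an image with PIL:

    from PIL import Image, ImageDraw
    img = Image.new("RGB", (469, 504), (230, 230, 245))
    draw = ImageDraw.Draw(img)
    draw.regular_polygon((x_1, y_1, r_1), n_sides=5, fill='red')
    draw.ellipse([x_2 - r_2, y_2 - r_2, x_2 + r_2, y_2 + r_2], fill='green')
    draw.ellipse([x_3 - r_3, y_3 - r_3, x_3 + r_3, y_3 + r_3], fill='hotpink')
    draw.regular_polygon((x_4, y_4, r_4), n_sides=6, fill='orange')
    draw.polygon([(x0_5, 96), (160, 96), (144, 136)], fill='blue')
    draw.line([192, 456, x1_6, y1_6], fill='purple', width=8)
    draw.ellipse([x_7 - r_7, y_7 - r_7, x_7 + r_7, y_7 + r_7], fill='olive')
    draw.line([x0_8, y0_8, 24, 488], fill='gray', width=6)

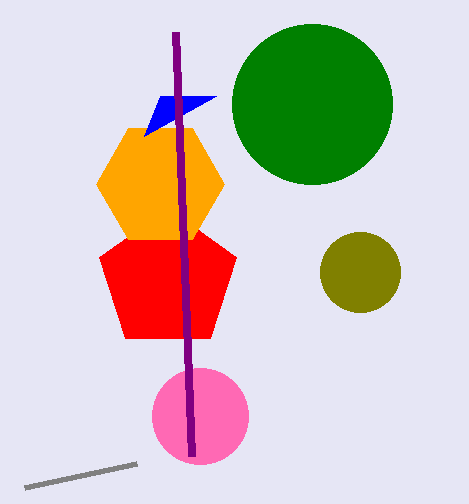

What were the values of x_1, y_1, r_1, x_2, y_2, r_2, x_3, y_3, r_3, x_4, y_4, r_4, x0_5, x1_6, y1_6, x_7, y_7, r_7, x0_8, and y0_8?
x_1 = 168, y_1 = 280, r_1 = 72, x_2 = 312, y_2 = 104, r_2 = 80, x_3 = 200, y_3 = 416, r_3 = 48, x_4 = 160, y_4 = 184, r_4 = 64, x0_5 = 216, x1_6 = 176, y1_6 = 32, x_7 = 360, y_7 = 272, r_7 = 40, x0_8 = 136, y0_8 = 464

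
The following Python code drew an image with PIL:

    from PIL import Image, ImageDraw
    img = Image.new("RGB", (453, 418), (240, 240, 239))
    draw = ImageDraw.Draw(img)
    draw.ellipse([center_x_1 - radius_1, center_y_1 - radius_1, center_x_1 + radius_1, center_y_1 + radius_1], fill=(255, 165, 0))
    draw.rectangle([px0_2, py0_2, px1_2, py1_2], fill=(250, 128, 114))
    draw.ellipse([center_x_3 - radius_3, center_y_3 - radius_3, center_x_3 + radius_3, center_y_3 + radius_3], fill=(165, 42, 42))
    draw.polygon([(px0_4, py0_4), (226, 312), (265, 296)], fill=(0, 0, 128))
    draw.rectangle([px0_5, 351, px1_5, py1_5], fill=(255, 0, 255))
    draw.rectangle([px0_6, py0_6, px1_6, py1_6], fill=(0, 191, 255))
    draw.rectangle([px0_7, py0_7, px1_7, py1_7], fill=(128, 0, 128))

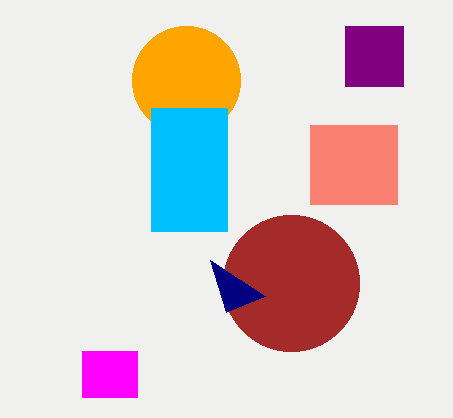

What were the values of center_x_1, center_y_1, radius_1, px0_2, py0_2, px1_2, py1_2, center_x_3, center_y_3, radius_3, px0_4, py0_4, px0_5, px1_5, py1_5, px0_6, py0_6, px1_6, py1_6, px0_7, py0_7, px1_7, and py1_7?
center_x_1 = 186, center_y_1 = 80, radius_1 = 54, px0_2 = 310, py0_2 = 125, px1_2 = 397, py1_2 = 204, center_x_3 = 291, center_y_3 = 283, radius_3 = 68, px0_4 = 210, py0_4 = 260, px0_5 = 82, px1_5 = 137, py1_5 = 397, px0_6 = 151, py0_6 = 108, px1_6 = 227, py1_6 = 231, px0_7 = 345, py0_7 = 26, px1_7 = 403, py1_7 = 86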